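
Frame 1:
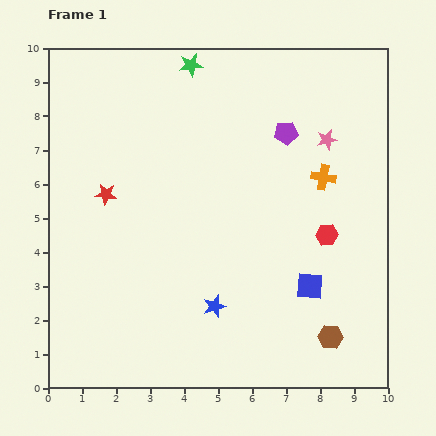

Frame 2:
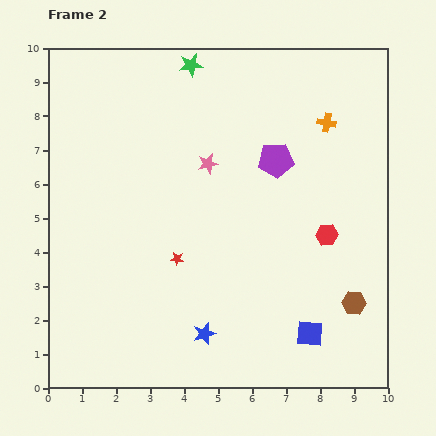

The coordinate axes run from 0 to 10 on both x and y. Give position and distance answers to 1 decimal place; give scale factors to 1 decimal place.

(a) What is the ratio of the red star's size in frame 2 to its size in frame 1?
0.6×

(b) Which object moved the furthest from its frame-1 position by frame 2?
the pink star

(moved 3.6; next 2.8)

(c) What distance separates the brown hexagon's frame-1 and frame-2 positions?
1.2

The brown hexagon moved from (8.3, 1.5) to (9.0, 2.5), a distance of √(0.7² + 1.0²) ≈ 1.2.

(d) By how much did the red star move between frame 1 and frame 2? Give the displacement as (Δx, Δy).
(2.1, -1.9)

The red star was at (1.7, 5.7) in frame 1 and (3.8, 3.8) in frame 2.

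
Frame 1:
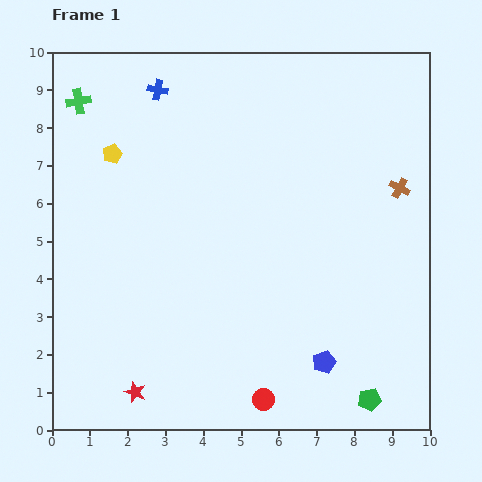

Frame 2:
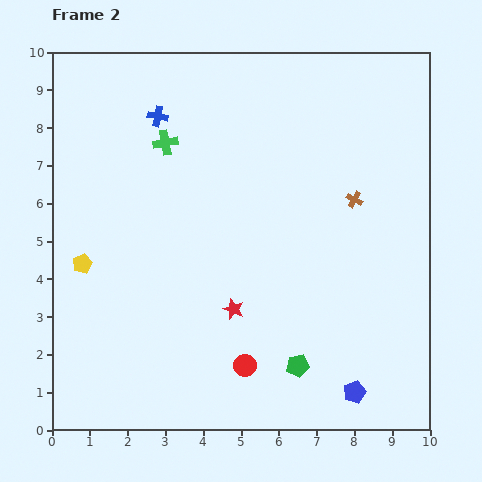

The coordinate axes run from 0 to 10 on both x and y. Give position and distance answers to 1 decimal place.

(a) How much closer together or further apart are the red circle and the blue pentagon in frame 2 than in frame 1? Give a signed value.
+1.1

Distance in frame 1: 1.9. Distance in frame 2: 3.0.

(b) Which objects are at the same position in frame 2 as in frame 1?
none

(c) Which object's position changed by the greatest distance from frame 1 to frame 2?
the red star

(moved 3.4; next 3.0)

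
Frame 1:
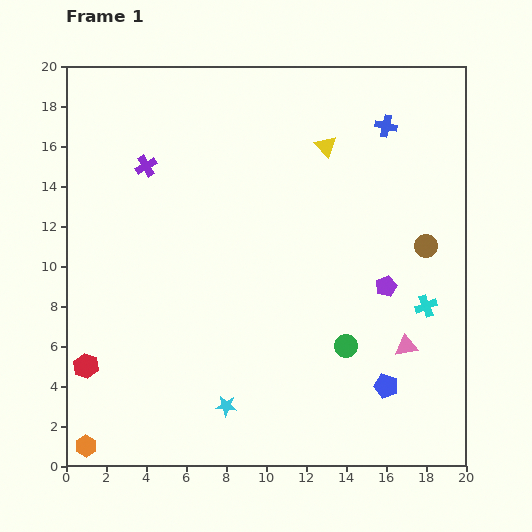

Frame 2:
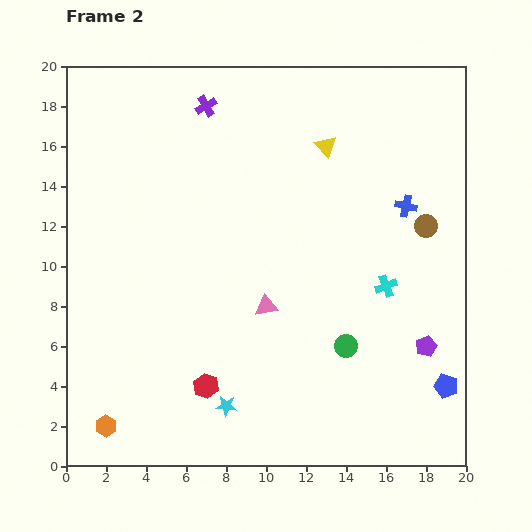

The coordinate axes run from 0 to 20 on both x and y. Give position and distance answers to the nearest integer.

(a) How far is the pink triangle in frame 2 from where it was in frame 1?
7

The pink triangle moved from (17, 6) to (10, 8), a distance of √(7² + 2²) ≈ 7.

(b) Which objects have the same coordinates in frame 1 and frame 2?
the green circle, the yellow triangle, the cyan star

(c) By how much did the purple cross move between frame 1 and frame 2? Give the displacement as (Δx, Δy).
(3, 3)

The purple cross was at (4, 15) in frame 1 and (7, 18) in frame 2.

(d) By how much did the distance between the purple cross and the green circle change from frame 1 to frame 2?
+1

Distance in frame 1: 13. Distance in frame 2: 14.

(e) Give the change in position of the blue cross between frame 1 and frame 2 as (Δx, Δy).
(1, -4)

The blue cross was at (16, 17) in frame 1 and (17, 13) in frame 2.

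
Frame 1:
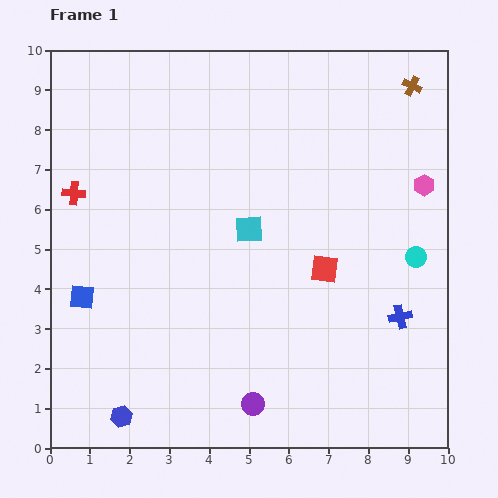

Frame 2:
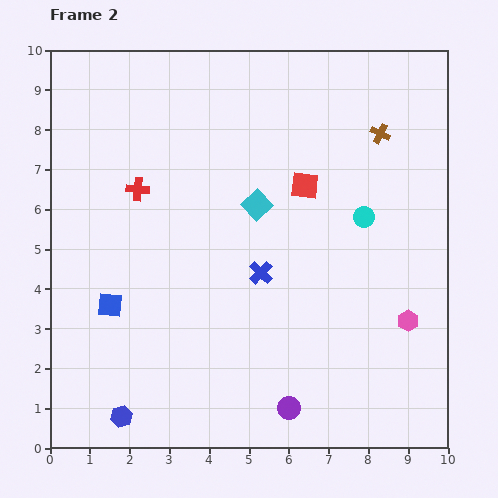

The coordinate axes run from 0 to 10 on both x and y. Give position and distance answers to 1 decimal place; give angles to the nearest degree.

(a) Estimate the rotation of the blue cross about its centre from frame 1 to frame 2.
32° counter-clockwise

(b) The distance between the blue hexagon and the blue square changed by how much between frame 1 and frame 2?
-0.4

Distance in frame 1: 3.2. Distance in frame 2: 2.8.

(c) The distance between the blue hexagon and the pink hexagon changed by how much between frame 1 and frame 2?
-2.0

Distance in frame 1: 9.6. Distance in frame 2: 7.6.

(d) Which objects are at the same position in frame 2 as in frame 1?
the blue hexagon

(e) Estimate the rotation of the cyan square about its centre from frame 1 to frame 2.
40° counter-clockwise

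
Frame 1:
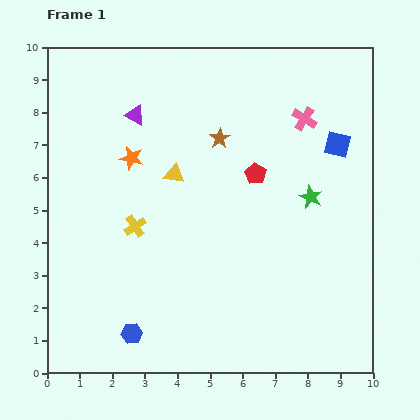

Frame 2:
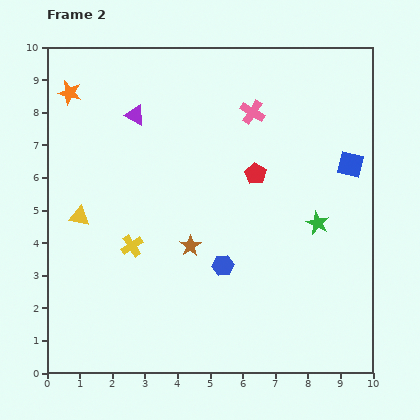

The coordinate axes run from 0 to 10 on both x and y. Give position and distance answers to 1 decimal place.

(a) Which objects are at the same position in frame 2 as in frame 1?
the purple triangle, the red pentagon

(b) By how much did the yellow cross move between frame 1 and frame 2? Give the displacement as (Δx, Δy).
(-0.1, -0.6)

The yellow cross was at (2.7, 4.5) in frame 1 and (2.6, 3.9) in frame 2.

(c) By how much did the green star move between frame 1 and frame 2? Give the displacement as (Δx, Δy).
(0.2, -0.8)

The green star was at (8.1, 5.4) in frame 1 and (8.3, 4.6) in frame 2.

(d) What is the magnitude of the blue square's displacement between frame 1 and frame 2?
0.7

The blue square moved from (8.9, 7.0) to (9.3, 6.4), a distance of √(0.4² + 0.6²) ≈ 0.7.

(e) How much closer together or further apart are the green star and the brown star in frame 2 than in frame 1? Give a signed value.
+0.7

Distance in frame 1: 3.3. Distance in frame 2: 4.0.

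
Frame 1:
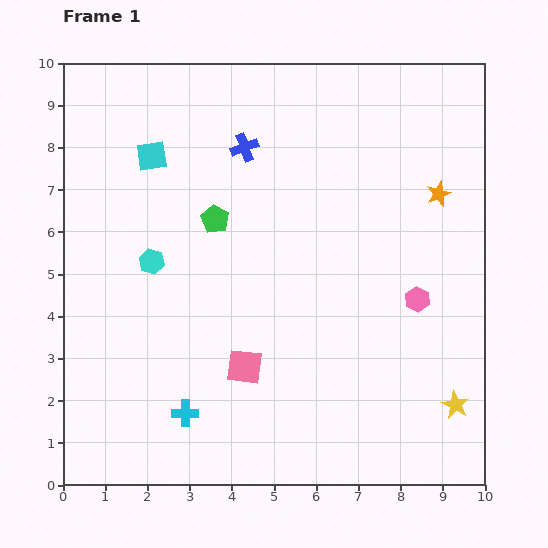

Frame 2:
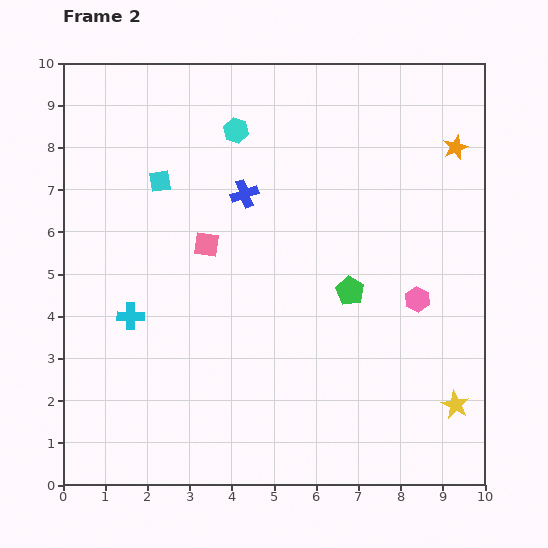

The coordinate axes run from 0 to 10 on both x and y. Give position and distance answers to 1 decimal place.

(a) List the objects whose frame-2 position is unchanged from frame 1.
the pink hexagon, the yellow star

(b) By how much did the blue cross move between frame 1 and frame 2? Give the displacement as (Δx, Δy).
(0.0, -1.1)

The blue cross was at (4.3, 8.0) in frame 1 and (4.3, 6.9) in frame 2.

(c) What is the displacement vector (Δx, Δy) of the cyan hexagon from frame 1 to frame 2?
(2.0, 3.1)

The cyan hexagon was at (2.1, 5.3) in frame 1 and (4.1, 8.4) in frame 2.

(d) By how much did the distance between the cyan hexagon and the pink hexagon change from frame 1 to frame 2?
-0.5

Distance in frame 1: 6.4. Distance in frame 2: 5.9.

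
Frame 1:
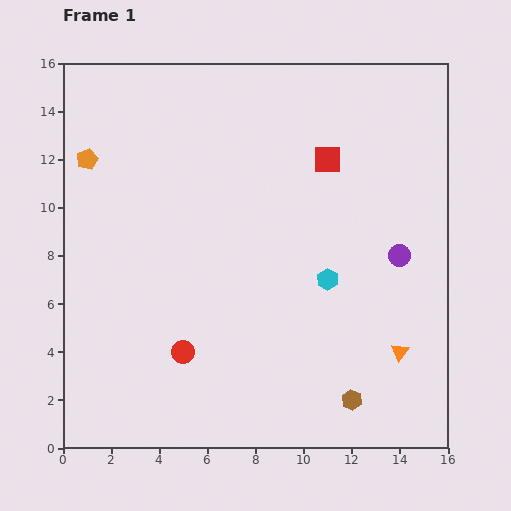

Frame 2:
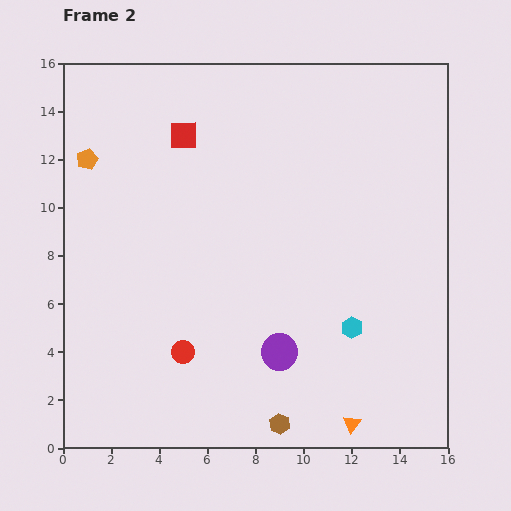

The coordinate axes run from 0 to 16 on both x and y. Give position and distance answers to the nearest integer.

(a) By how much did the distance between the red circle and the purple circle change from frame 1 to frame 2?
-6

Distance in frame 1: 10. Distance in frame 2: 4.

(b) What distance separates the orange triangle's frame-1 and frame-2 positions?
4

The orange triangle moved from (14, 4) to (12, 1), a distance of √(2² + 3²) ≈ 4.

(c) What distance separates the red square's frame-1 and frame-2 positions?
6

The red square moved from (11, 12) to (5, 13), a distance of √(6² + 1²) ≈ 6.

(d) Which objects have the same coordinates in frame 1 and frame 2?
the orange pentagon, the red circle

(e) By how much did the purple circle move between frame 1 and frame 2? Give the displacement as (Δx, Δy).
(-5, -4)

The purple circle was at (14, 8) in frame 1 and (9, 4) in frame 2.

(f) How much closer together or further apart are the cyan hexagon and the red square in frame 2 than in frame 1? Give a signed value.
+6

Distance in frame 1: 5. Distance in frame 2: 11.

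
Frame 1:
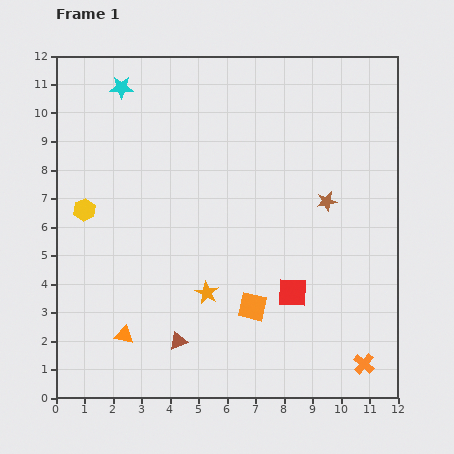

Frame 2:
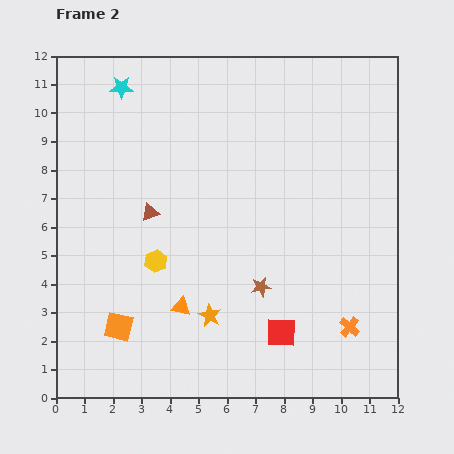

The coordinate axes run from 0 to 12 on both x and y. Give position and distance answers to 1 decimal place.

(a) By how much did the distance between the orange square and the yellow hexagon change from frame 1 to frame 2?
-4.2

Distance in frame 1: 6.8. Distance in frame 2: 2.6.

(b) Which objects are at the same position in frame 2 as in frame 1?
the cyan star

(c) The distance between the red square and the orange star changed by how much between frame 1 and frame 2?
-0.4

Distance in frame 1: 3.0. Distance in frame 2: 2.6.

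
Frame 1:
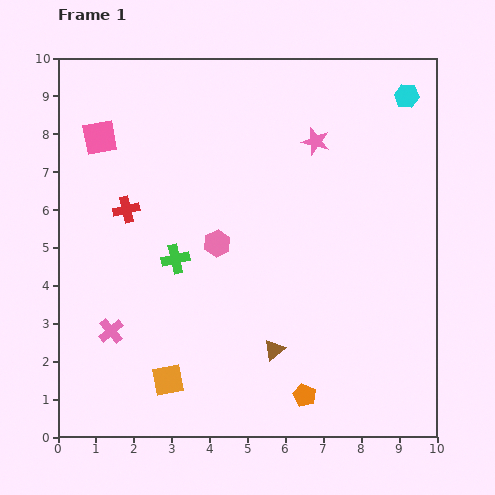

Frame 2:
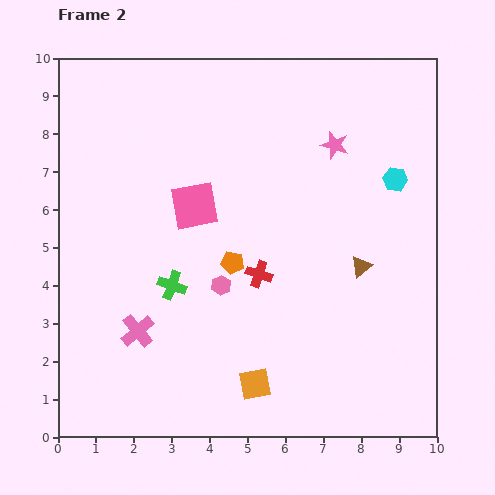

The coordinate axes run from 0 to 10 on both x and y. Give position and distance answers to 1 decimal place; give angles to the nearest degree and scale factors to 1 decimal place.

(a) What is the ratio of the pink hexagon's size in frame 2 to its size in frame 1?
0.7×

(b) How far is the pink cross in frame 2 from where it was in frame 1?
0.7

The pink cross moved from (1.4, 2.8) to (2.1, 2.8), a distance of √(0.7² + 0.0²) ≈ 0.7.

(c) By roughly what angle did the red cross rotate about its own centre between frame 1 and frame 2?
31° clockwise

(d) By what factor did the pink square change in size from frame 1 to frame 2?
1.4×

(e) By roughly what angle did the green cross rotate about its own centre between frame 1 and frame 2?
32° clockwise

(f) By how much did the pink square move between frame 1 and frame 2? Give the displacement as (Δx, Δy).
(2.5, -1.8)

The pink square was at (1.1, 7.9) in frame 1 and (3.6, 6.1) in frame 2.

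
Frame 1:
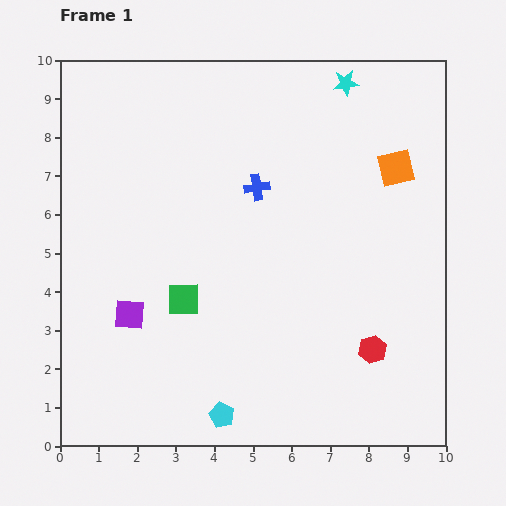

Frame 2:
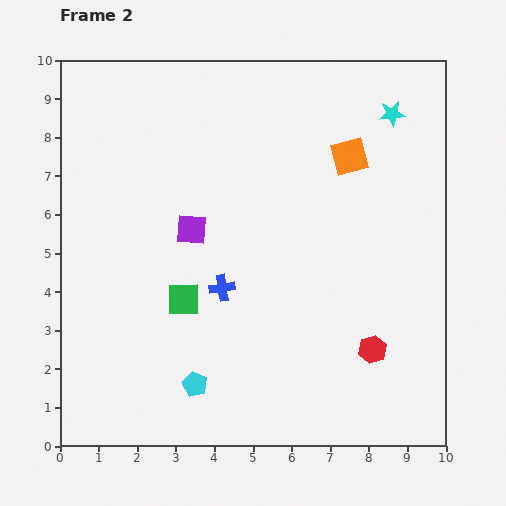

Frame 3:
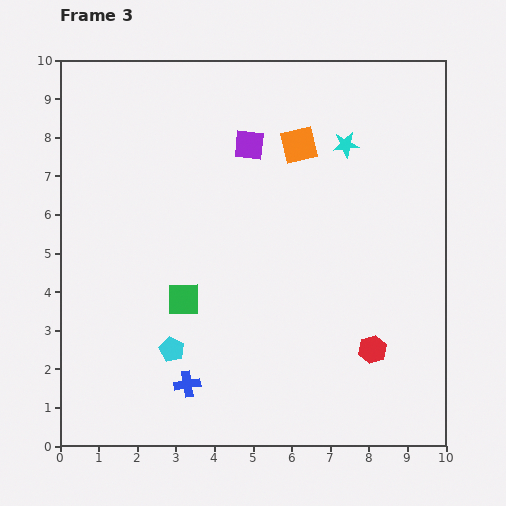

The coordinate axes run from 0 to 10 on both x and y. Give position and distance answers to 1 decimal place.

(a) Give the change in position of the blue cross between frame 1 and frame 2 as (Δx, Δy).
(-0.9, -2.6)

The blue cross was at (5.1, 6.7) in frame 1 and (4.2, 4.1) in frame 2.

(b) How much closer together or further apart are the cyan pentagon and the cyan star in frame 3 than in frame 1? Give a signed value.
-2.2

Distance in frame 1: 9.2. Distance in frame 3: 7.0.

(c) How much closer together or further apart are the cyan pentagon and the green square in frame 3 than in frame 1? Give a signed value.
-1.9

Distance in frame 1: 3.2. Distance in frame 3: 1.3.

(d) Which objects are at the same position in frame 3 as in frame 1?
the red hexagon, the green square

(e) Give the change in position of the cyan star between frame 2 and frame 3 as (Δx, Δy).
(-1.2, -0.8)

The cyan star was at (8.6, 8.6) in frame 2 and (7.4, 7.8) in frame 3.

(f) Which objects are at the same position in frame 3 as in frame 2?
the red hexagon, the green square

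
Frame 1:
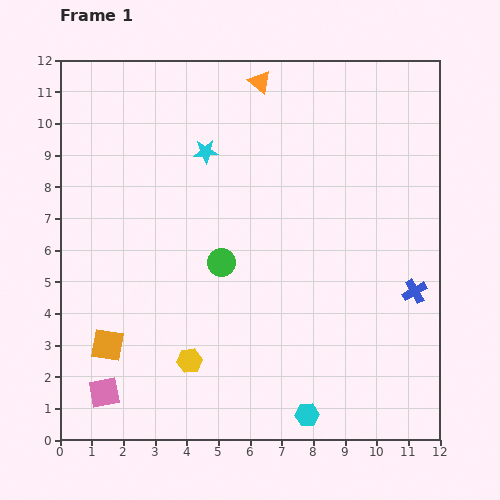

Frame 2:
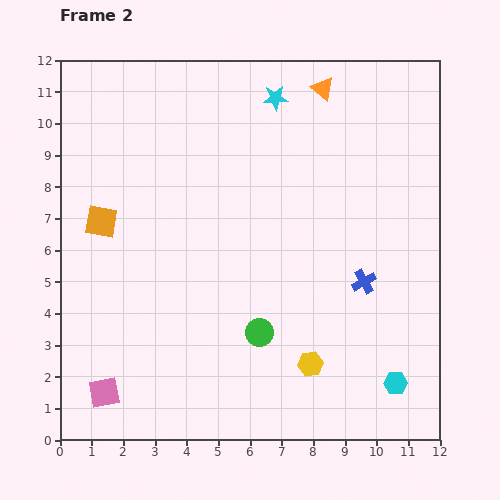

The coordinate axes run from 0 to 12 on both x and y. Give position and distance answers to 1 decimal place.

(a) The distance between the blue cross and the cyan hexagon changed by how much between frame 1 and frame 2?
-1.8

Distance in frame 1: 5.2. Distance in frame 2: 3.4.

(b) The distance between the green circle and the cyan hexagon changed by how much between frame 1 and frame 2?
-0.9

Distance in frame 1: 5.5. Distance in frame 2: 4.6.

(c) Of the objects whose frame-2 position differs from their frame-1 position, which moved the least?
the blue cross

(moved 1.6)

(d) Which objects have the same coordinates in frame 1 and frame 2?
the pink square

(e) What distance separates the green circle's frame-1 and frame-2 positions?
2.5

The green circle moved from (5.1, 5.6) to (6.3, 3.4), a distance of √(1.2² + 2.2²) ≈ 2.5.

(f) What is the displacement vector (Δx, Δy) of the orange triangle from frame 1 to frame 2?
(2.0, -0.2)

The orange triangle was at (6.3, 11.3) in frame 1 and (8.3, 11.1) in frame 2.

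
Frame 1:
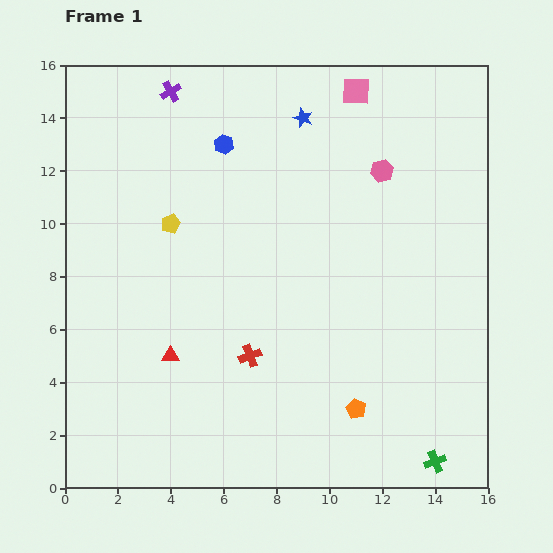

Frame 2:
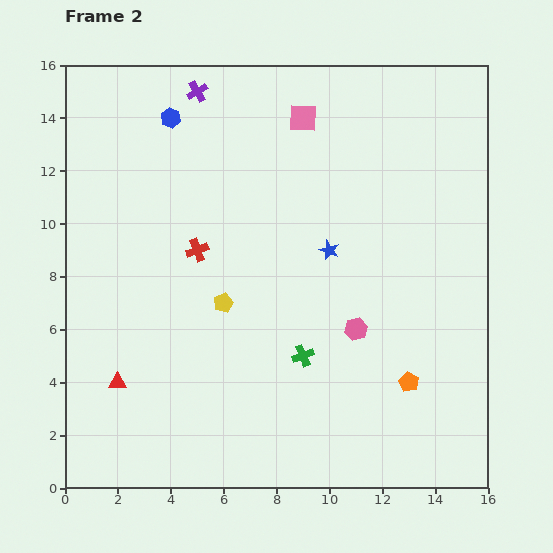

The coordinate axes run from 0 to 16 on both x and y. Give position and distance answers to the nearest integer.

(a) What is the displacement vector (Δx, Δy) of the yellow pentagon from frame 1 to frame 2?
(2, -3)

The yellow pentagon was at (4, 10) in frame 1 and (6, 7) in frame 2.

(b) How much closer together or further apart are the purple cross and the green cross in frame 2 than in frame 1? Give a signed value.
-6

Distance in frame 1: 17. Distance in frame 2: 11.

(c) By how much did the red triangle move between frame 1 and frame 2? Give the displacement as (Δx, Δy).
(-2, -1)

The red triangle was at (4, 5) in frame 1 and (2, 4) in frame 2.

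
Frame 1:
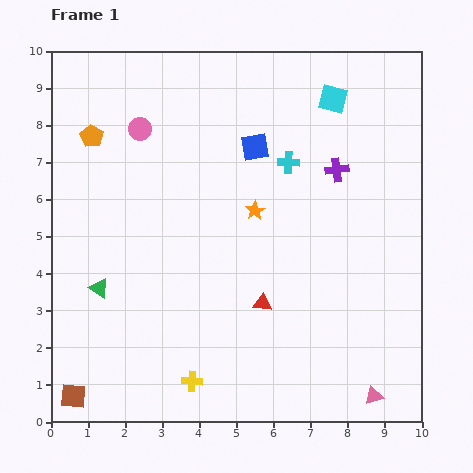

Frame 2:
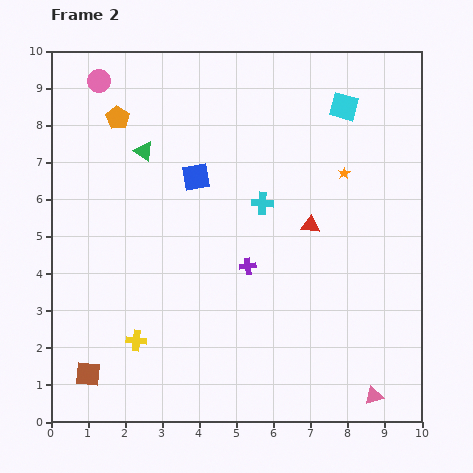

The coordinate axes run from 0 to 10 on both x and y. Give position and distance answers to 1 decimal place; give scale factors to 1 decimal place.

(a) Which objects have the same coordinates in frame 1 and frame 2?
the pink triangle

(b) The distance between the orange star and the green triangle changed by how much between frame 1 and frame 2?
+0.7

Distance in frame 1: 4.7. Distance in frame 2: 5.4.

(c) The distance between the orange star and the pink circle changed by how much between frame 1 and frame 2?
+3.3

Distance in frame 1: 3.8. Distance in frame 2: 7.1.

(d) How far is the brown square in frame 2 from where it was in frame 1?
0.7

The brown square moved from (0.6, 0.7) to (1.0, 1.3), a distance of √(0.4² + 0.6²) ≈ 0.7.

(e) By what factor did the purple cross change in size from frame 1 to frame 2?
0.7×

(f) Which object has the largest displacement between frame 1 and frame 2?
the green triangle

(moved 3.9; next 3.5)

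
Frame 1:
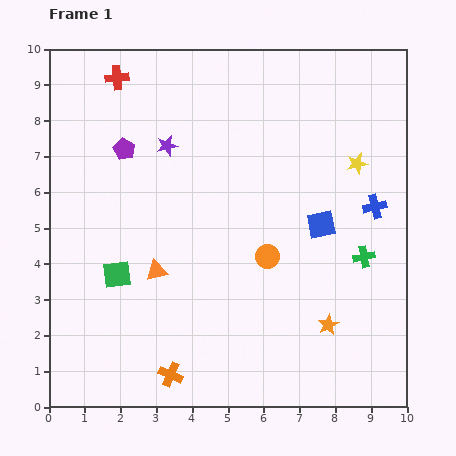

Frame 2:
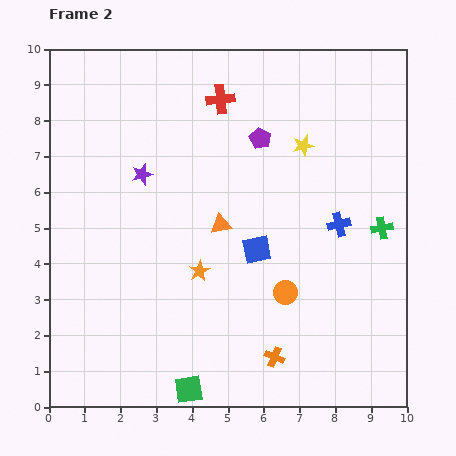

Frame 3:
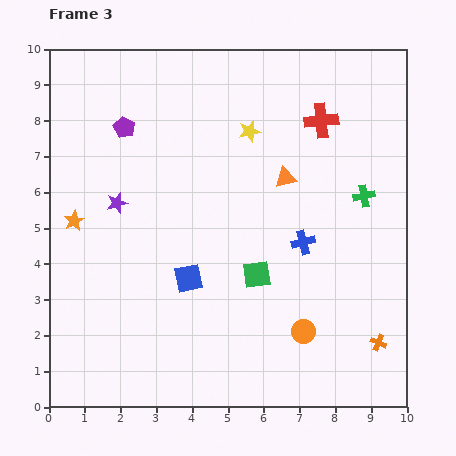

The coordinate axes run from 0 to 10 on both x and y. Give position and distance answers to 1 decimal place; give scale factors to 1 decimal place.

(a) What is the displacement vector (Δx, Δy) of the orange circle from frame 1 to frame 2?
(0.5, -1.0)

The orange circle was at (6.1, 4.2) in frame 1 and (6.6, 3.2) in frame 2.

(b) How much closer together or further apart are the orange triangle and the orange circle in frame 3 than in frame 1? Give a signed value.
+1.2

Distance in frame 1: 3.1. Distance in frame 3: 4.3.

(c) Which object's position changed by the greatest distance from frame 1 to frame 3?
the orange star

(moved 7.7; next 5.9)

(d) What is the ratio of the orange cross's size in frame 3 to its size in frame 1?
0.7×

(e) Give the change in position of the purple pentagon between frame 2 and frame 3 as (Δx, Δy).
(-3.8, 0.3)

The purple pentagon was at (5.9, 7.5) in frame 2 and (2.1, 7.8) in frame 3.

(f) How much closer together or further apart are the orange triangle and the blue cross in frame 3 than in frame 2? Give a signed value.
-1.4

Distance in frame 2: 3.3. Distance in frame 3: 1.9.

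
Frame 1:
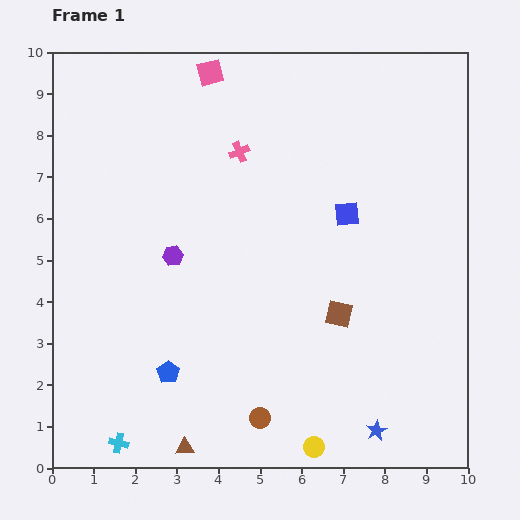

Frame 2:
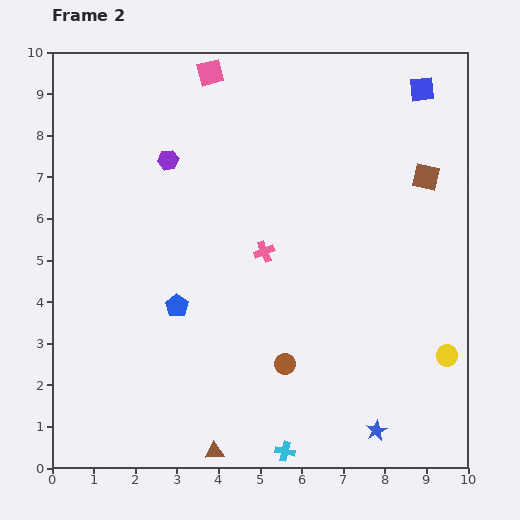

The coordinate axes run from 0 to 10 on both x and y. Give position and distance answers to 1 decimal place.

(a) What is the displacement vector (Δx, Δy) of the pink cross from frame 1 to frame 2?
(0.6, -2.4)

The pink cross was at (4.5, 7.6) in frame 1 and (5.1, 5.2) in frame 2.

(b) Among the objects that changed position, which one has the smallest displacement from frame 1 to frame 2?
the brown triangle

(moved 0.7)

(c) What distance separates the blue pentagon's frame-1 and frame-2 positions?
1.6

The blue pentagon moved from (2.8, 2.3) to (3.0, 3.9), a distance of √(0.2² + 1.6²) ≈ 1.6.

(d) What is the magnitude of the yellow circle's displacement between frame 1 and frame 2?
3.9

The yellow circle moved from (6.3, 0.5) to (9.5, 2.7), a distance of √(3.2² + 2.2²) ≈ 3.9.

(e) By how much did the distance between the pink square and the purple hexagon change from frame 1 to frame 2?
-2.2

Distance in frame 1: 4.5. Distance in frame 2: 2.3.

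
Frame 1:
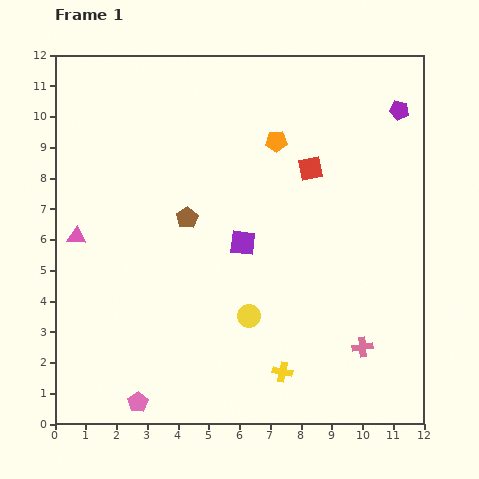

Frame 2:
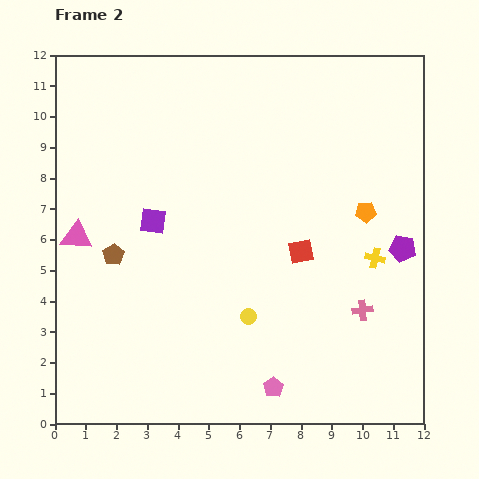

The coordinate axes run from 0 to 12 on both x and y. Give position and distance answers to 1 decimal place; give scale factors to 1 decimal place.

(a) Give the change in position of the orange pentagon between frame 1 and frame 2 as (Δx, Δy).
(2.9, -2.3)

The orange pentagon was at (7.2, 9.2) in frame 1 and (10.1, 6.9) in frame 2.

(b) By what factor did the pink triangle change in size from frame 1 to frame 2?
1.6×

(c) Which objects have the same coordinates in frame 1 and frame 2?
the pink triangle, the yellow circle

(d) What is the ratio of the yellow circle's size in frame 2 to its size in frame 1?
0.7×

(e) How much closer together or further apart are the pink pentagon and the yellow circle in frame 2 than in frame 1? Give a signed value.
-2.2

Distance in frame 1: 4.6. Distance in frame 2: 2.4.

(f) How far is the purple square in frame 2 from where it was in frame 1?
3.0

The purple square moved from (6.1, 5.9) to (3.2, 6.6), a distance of √(2.9² + 0.7²) ≈ 3.0.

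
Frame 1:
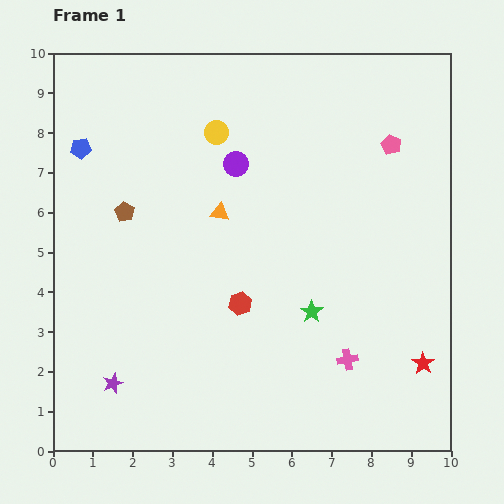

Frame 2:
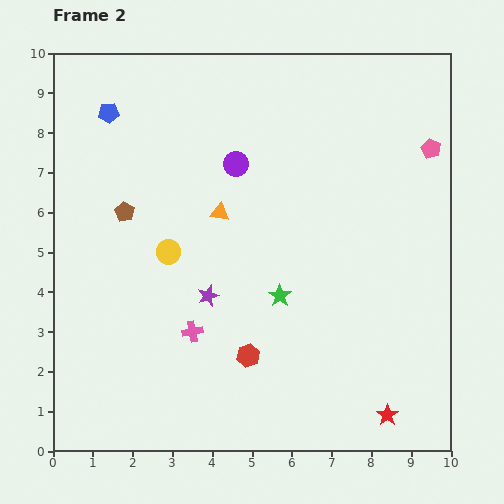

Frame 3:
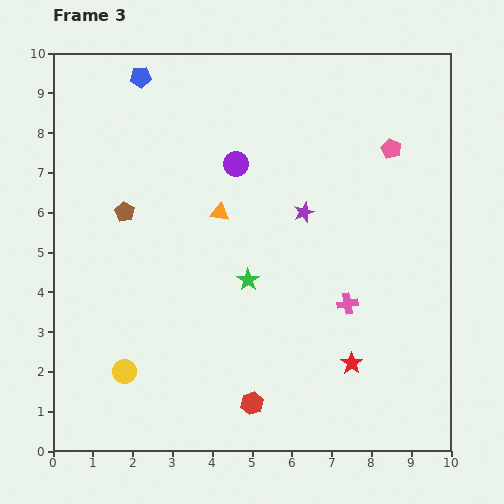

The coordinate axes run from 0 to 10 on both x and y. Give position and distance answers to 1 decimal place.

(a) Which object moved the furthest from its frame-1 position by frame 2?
the pink cross

(moved 4.0; next 3.3)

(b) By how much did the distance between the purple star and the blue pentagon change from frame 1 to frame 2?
-0.8

Distance in frame 1: 6.0. Distance in frame 2: 5.2.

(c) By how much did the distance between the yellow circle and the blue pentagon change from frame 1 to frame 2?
+0.4

Distance in frame 1: 3.4. Distance in frame 2: 3.8.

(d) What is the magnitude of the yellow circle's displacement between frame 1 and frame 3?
6.4

The yellow circle moved from (4.1, 8.0) to (1.8, 2.0), a distance of √(2.3² + 6.0²) ≈ 6.4.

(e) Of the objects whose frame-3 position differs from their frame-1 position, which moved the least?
the pink pentagon

(moved 0.1)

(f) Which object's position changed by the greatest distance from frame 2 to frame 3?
the pink cross

(moved 4.0; next 3.2)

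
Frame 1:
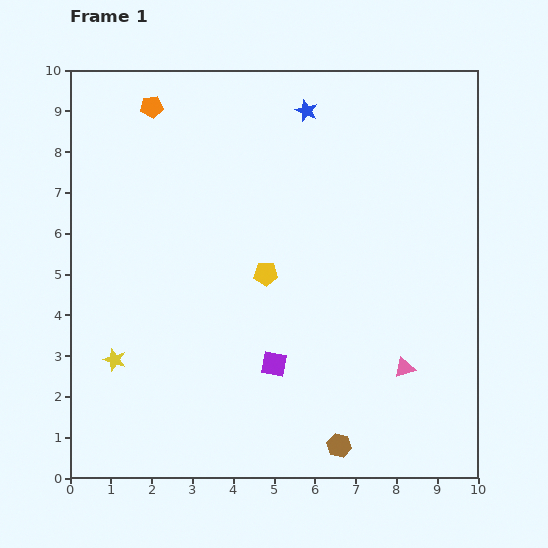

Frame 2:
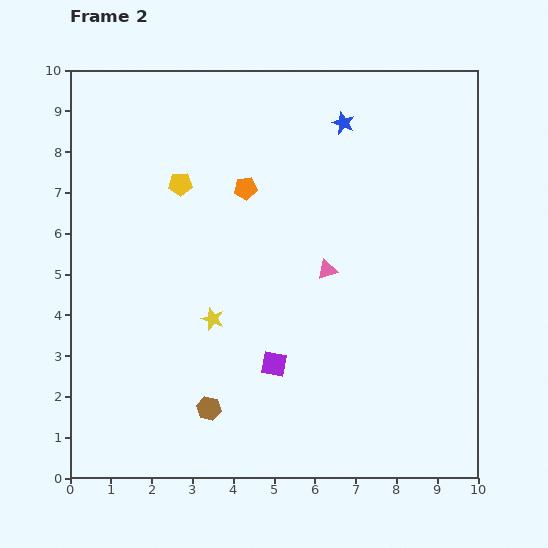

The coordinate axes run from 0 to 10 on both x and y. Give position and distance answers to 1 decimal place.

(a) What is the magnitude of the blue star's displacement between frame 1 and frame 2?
0.9

The blue star moved from (5.8, 9.0) to (6.7, 8.7), a distance of √(0.9² + 0.3²) ≈ 0.9.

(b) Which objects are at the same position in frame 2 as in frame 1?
the purple square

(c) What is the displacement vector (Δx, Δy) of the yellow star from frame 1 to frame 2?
(2.4, 1.0)

The yellow star was at (1.1, 2.9) in frame 1 and (3.5, 3.9) in frame 2.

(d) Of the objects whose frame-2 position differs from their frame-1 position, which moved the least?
the blue star

(moved 0.9)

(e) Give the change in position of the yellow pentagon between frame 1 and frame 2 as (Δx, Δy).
(-2.1, 2.2)

The yellow pentagon was at (4.8, 5.0) in frame 1 and (2.7, 7.2) in frame 2.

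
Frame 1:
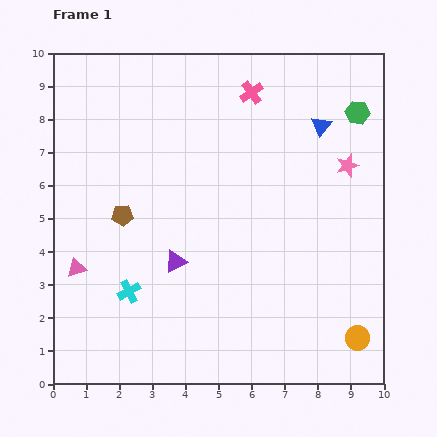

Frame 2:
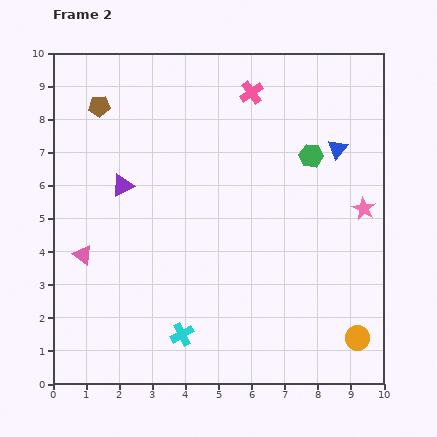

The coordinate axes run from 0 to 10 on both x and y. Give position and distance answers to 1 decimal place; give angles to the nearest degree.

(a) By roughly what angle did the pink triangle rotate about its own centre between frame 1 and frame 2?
53° clockwise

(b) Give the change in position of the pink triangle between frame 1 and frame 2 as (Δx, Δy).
(0.2, 0.4)

The pink triangle was at (0.7, 3.5) in frame 1 and (0.9, 3.9) in frame 2.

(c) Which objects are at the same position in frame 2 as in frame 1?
the orange circle, the pink cross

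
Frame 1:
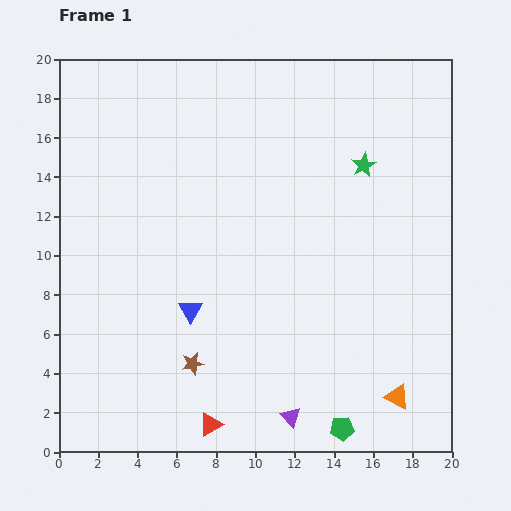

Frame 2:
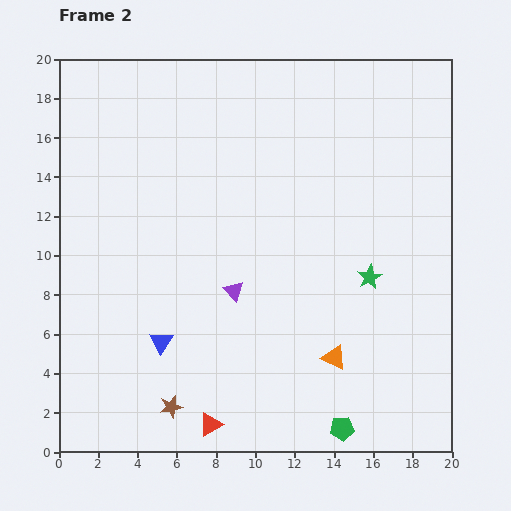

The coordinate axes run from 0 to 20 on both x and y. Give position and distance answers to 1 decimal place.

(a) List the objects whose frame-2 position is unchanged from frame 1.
the green pentagon, the red triangle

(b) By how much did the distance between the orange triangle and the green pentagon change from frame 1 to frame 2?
+0.4

Distance in frame 1: 3.2. Distance in frame 2: 3.6.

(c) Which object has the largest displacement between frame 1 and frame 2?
the purple triangle

(moved 7.0; next 5.7)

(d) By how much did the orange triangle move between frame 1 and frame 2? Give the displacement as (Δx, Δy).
(-3.2, 2.0)

The orange triangle was at (17.2, 2.8) in frame 1 and (14.0, 4.8) in frame 2.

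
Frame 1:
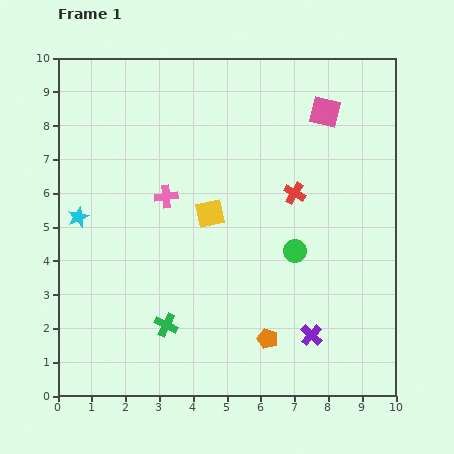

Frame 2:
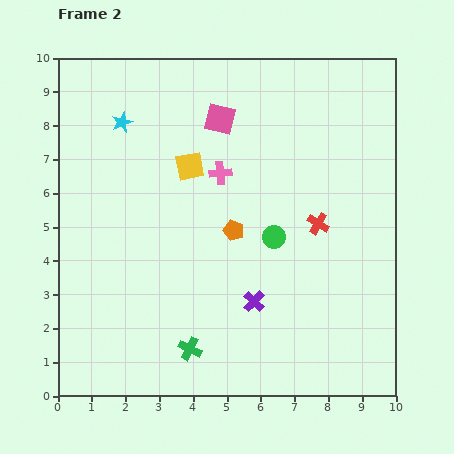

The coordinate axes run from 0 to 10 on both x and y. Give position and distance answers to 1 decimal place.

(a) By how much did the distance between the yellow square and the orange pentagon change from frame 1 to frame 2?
-1.8

Distance in frame 1: 4.1. Distance in frame 2: 2.3.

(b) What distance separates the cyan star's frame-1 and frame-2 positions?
3.1

The cyan star moved from (0.6, 5.3) to (1.9, 8.1), a distance of √(1.3² + 2.8²) ≈ 3.1.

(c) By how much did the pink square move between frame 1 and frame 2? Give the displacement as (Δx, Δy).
(-3.1, -0.2)

The pink square was at (7.9, 8.4) in frame 1 and (4.8, 8.2) in frame 2.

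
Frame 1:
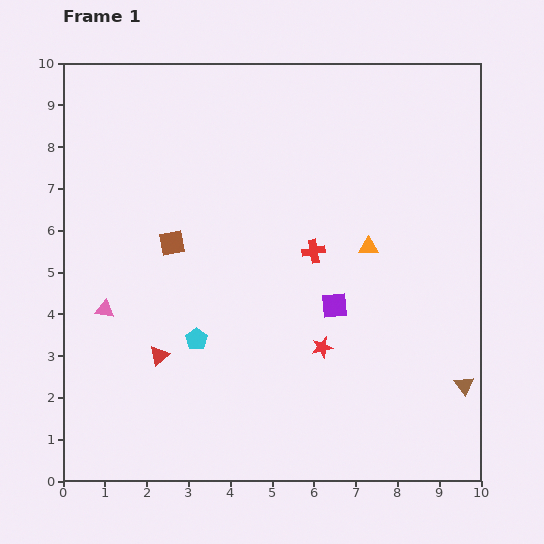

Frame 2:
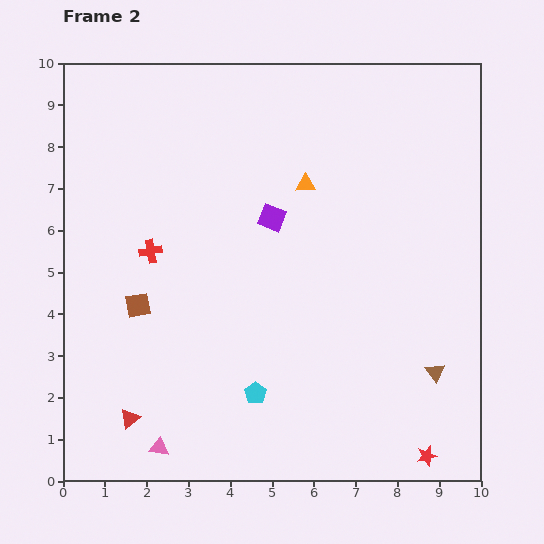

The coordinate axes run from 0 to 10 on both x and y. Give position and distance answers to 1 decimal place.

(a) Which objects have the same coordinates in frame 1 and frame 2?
none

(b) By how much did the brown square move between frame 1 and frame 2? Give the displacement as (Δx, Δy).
(-0.8, -1.5)

The brown square was at (2.6, 5.7) in frame 1 and (1.8, 4.2) in frame 2.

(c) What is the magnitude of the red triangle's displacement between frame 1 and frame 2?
1.7

The red triangle moved from (2.3, 3.0) to (1.6, 1.5), a distance of √(0.7² + 1.5²) ≈ 1.7.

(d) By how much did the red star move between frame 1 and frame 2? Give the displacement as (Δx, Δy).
(2.5, -2.6)

The red star was at (6.2, 3.2) in frame 1 and (8.7, 0.6) in frame 2.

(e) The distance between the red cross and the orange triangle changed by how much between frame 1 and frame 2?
+2.7

Distance in frame 1: 1.3. Distance in frame 2: 4.0.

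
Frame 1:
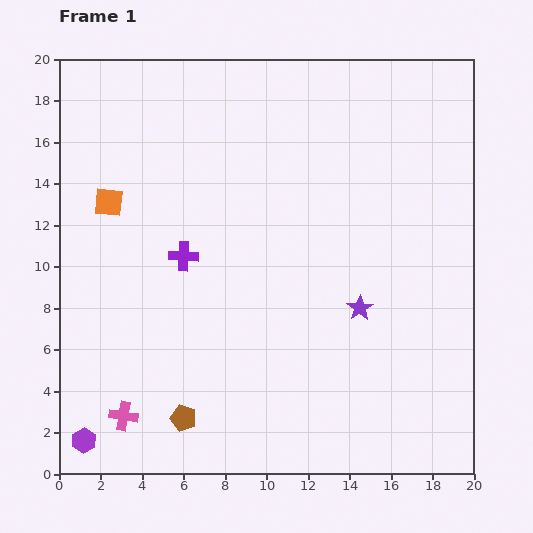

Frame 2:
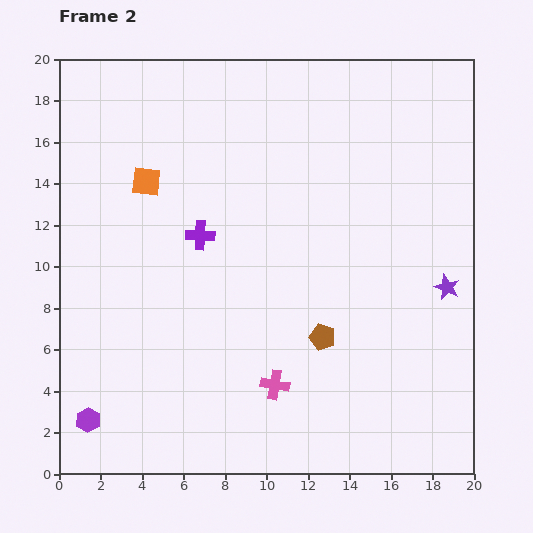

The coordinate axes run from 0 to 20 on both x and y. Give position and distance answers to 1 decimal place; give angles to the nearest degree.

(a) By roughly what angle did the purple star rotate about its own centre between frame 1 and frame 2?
15° counter-clockwise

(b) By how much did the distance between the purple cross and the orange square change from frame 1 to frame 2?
-0.7

Distance in frame 1: 4.4. Distance in frame 2: 3.7.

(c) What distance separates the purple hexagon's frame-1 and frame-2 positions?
1.0

The purple hexagon moved from (1.2, 1.6) to (1.4, 2.6), a distance of √(0.2² + 1.0²) ≈ 1.0.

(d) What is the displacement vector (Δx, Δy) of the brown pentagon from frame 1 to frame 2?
(6.7, 3.9)

The brown pentagon was at (6.0, 2.7) in frame 1 and (12.7, 6.6) in frame 2.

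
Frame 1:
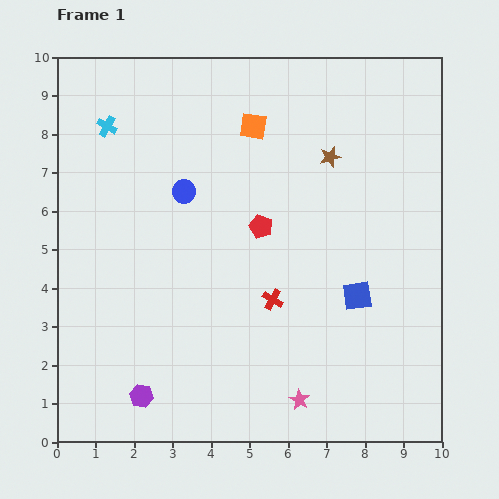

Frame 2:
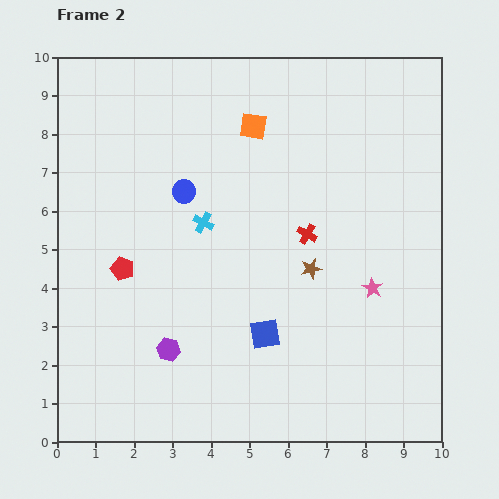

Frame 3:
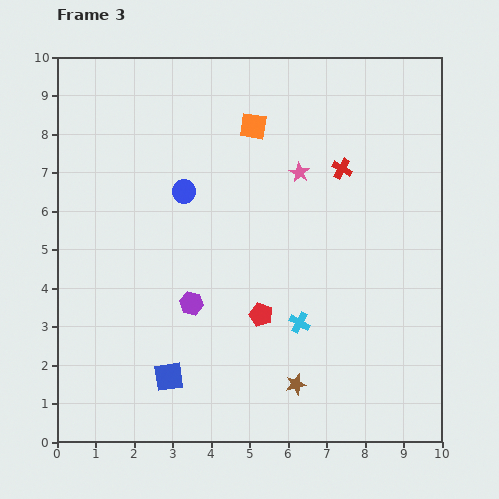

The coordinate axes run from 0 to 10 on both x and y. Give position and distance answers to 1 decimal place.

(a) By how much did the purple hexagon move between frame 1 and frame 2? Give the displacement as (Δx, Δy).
(0.7, 1.2)

The purple hexagon was at (2.2, 1.2) in frame 1 and (2.9, 2.4) in frame 2.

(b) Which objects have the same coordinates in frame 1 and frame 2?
the blue circle, the orange square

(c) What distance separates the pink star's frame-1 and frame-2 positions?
3.5

The pink star moved from (6.3, 1.1) to (8.2, 4.0), a distance of √(1.9² + 2.9²) ≈ 3.5.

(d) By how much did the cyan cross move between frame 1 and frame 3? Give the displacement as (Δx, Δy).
(5.0, -5.1)

The cyan cross was at (1.3, 8.2) in frame 1 and (6.3, 3.1) in frame 3.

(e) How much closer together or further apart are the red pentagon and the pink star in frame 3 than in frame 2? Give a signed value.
-2.7

Distance in frame 2: 6.5. Distance in frame 3: 3.8.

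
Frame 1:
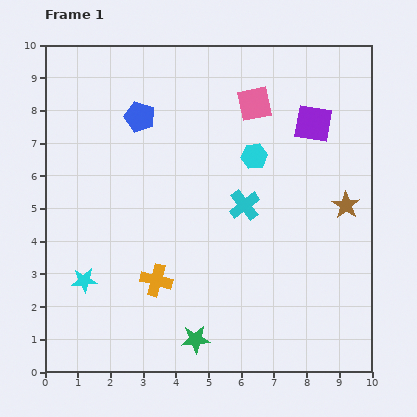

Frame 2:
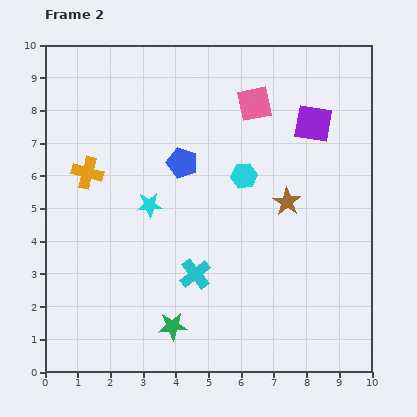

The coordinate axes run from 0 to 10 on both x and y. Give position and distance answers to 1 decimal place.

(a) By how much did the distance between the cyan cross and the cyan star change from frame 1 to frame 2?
-2.9

Distance in frame 1: 5.4. Distance in frame 2: 2.5.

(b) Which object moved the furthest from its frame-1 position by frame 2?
the orange cross

(moved 3.9; next 3.0)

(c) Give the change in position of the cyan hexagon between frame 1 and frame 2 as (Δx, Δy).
(-0.3, -0.6)

The cyan hexagon was at (6.4, 6.6) in frame 1 and (6.1, 6.0) in frame 2.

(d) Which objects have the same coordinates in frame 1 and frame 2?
the purple square, the pink square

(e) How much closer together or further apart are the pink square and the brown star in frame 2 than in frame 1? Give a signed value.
-1.0

Distance in frame 1: 4.2. Distance in frame 2: 3.2.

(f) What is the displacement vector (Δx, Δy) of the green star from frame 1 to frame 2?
(-0.7, 0.4)

The green star was at (4.6, 1.0) in frame 1 and (3.9, 1.4) in frame 2.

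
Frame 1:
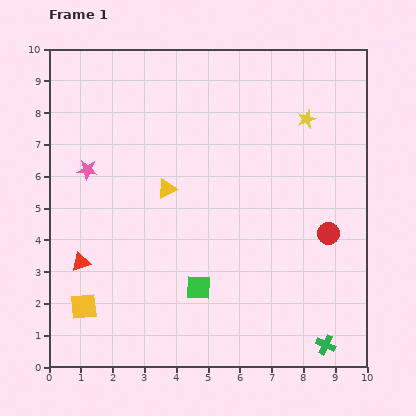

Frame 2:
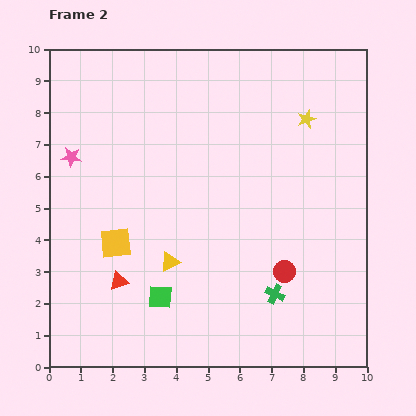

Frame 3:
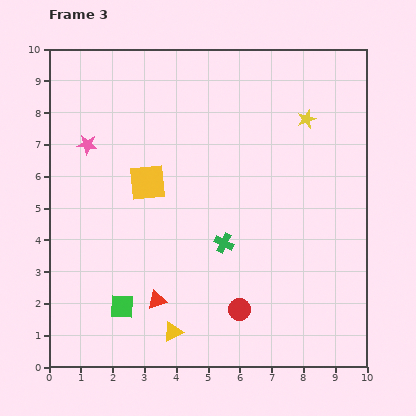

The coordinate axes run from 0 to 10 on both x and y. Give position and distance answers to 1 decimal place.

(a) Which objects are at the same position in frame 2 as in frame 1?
the yellow star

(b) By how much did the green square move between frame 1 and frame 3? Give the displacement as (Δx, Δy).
(-2.4, -0.6)

The green square was at (4.7, 2.5) in frame 1 and (2.3, 1.9) in frame 3.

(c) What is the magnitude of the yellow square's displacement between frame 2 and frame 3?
2.1

The yellow square moved from (2.1, 3.9) to (3.1, 5.8), a distance of √(1.0² + 1.9²) ≈ 2.1.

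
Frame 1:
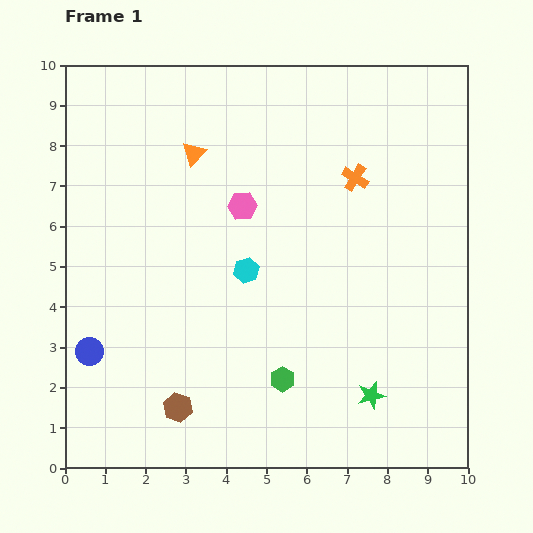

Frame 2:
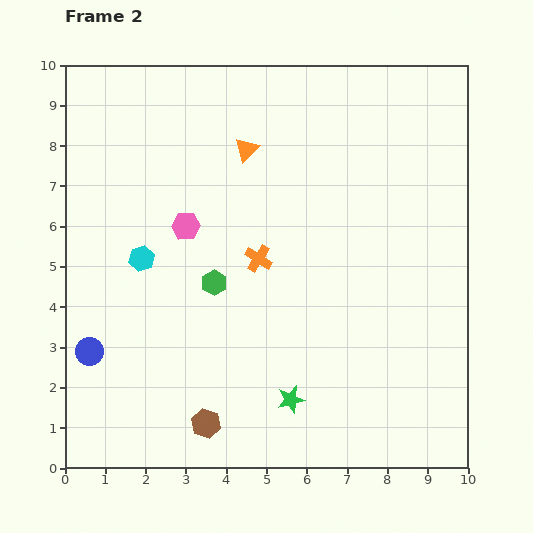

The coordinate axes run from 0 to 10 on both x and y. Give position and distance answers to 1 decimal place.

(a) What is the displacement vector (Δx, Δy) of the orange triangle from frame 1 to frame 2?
(1.3, 0.1)

The orange triangle was at (3.2, 7.8) in frame 1 and (4.5, 7.9) in frame 2.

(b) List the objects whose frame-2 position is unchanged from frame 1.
the blue circle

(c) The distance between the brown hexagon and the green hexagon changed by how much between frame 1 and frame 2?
+0.8

Distance in frame 1: 2.7. Distance in frame 2: 3.5.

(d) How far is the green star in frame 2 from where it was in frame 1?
2.0

The green star moved from (7.6, 1.8) to (5.6, 1.7), a distance of √(2.0² + 0.1²) ≈ 2.0.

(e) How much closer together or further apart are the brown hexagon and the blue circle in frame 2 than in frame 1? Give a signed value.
+0.8

Distance in frame 1: 2.6. Distance in frame 2: 3.4.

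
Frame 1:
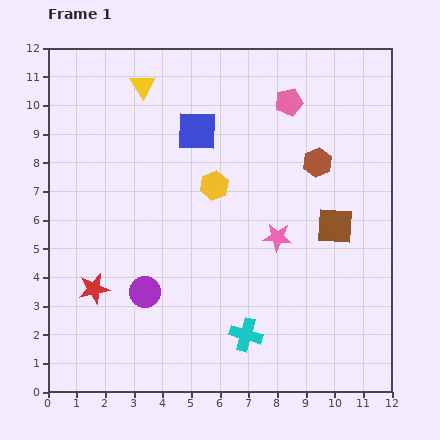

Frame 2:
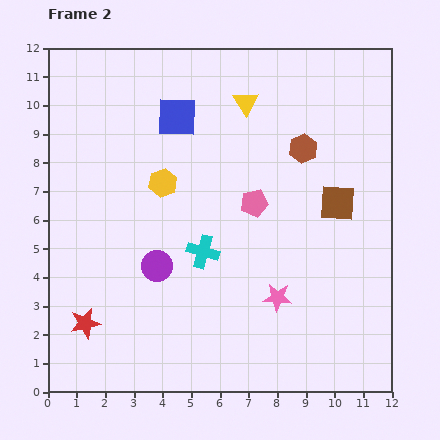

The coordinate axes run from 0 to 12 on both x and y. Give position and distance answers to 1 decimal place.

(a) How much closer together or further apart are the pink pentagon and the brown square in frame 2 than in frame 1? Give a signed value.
-1.7

Distance in frame 1: 4.6. Distance in frame 2: 2.9.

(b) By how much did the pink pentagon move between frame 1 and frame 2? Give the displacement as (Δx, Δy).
(-1.2, -3.5)

The pink pentagon was at (8.4, 10.1) in frame 1 and (7.2, 6.6) in frame 2.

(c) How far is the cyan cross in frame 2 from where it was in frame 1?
3.3

The cyan cross moved from (6.9, 2.0) to (5.4, 4.9), a distance of √(1.5² + 2.9²) ≈ 3.3.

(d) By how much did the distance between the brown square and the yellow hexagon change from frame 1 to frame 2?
+1.7

Distance in frame 1: 4.4. Distance in frame 2: 6.1.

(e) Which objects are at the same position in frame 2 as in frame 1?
none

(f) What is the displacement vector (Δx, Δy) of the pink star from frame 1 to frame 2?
(0.0, -2.1)

The pink star was at (8.0, 5.4) in frame 1 and (8.0, 3.3) in frame 2.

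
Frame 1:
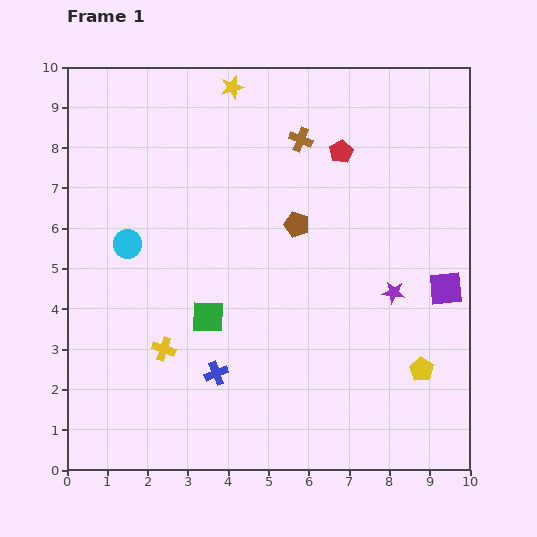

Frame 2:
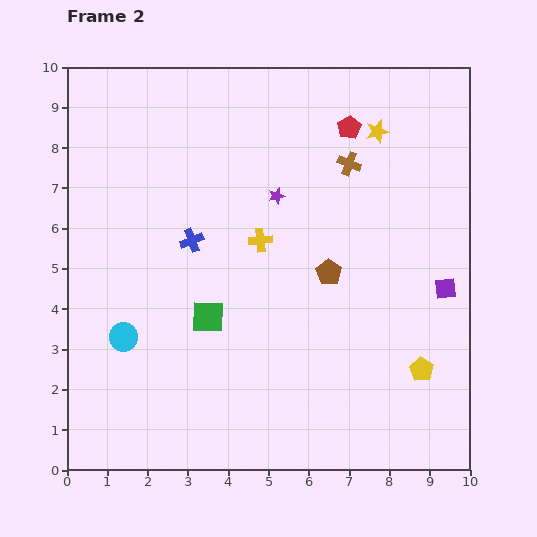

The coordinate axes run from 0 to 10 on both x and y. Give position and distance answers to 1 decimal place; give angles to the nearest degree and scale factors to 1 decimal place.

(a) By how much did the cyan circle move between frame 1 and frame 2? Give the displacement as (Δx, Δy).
(-0.1, -2.3)

The cyan circle was at (1.5, 5.6) in frame 1 and (1.4, 3.3) in frame 2.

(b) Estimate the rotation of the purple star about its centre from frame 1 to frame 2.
23° counter-clockwise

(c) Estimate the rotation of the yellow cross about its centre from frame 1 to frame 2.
23° counter-clockwise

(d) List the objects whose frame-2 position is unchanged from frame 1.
the yellow pentagon, the green square, the purple square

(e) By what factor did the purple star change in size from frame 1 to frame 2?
0.7×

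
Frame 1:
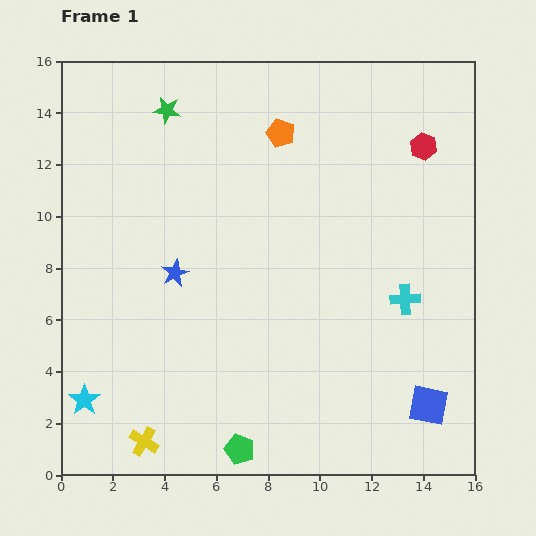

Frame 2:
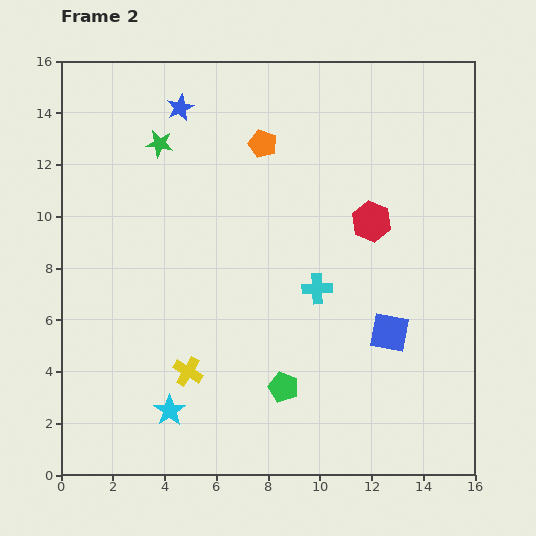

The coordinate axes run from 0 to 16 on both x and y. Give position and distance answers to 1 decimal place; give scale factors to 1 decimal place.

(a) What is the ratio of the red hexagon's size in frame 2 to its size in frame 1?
1.5×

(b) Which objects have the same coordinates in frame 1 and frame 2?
none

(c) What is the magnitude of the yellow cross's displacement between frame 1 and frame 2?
3.2

The yellow cross moved from (3.2, 1.3) to (4.9, 4.0), a distance of √(1.7² + 2.7²) ≈ 3.2.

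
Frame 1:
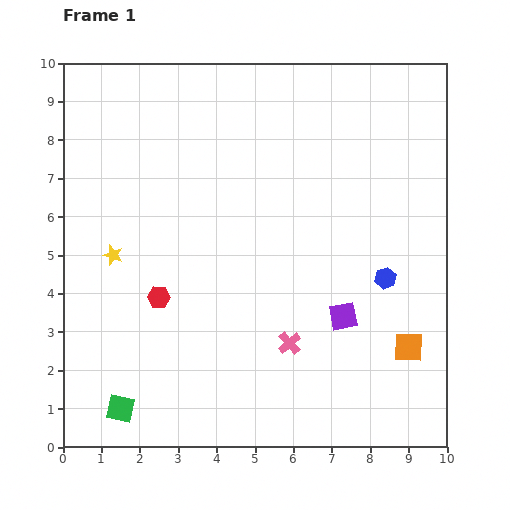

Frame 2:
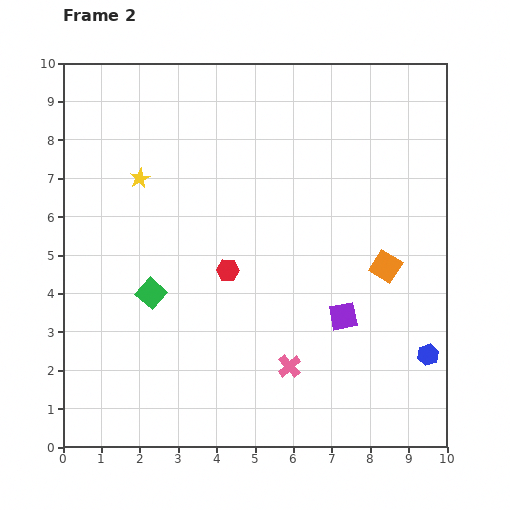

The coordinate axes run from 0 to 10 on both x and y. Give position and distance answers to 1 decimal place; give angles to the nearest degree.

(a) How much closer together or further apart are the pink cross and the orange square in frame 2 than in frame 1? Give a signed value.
+0.5

Distance in frame 1: 3.1. Distance in frame 2: 3.6.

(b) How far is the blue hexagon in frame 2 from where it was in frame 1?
2.3

The blue hexagon moved from (8.4, 4.4) to (9.5, 2.4), a distance of √(1.1² + 2.0²) ≈ 2.3.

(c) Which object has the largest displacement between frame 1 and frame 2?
the green square

(moved 3.1; next 2.3)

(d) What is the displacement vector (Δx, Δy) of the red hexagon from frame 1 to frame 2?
(1.8, 0.7)

The red hexagon was at (2.5, 3.9) in frame 1 and (4.3, 4.6) in frame 2.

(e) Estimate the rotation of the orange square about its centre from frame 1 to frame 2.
30° clockwise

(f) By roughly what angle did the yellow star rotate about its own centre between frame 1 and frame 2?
27° clockwise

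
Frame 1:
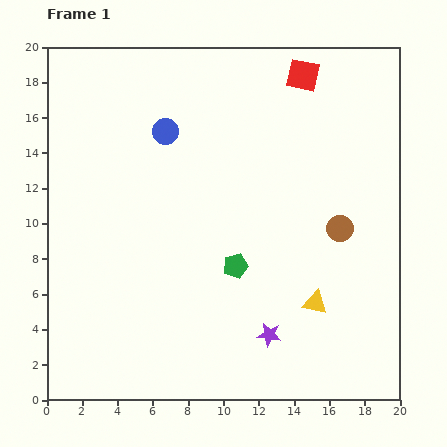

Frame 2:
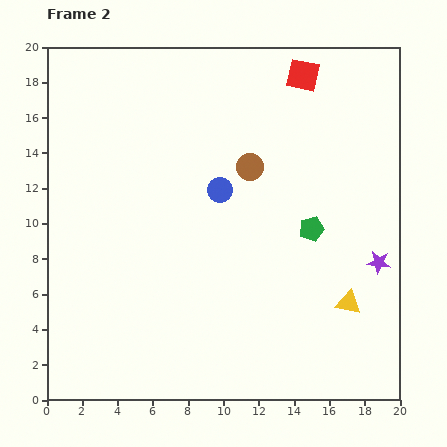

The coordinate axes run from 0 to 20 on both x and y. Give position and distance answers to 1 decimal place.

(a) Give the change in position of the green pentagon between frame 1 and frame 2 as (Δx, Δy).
(4.3, 2.1)

The green pentagon was at (10.7, 7.6) in frame 1 and (15.0, 9.7) in frame 2.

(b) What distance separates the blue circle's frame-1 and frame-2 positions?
4.5

The blue circle moved from (6.7, 15.2) to (9.8, 11.9), a distance of √(3.1² + 3.3²) ≈ 4.5.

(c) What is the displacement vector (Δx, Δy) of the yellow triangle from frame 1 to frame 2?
(1.9, 0.0)

The yellow triangle was at (15.2, 5.5) in frame 1 and (17.1, 5.5) in frame 2.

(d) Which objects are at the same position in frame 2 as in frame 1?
the red square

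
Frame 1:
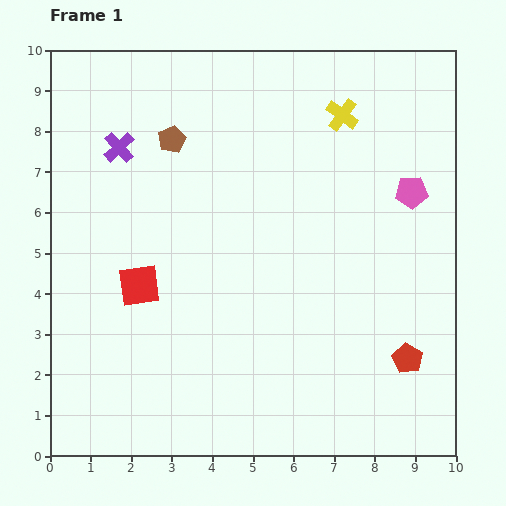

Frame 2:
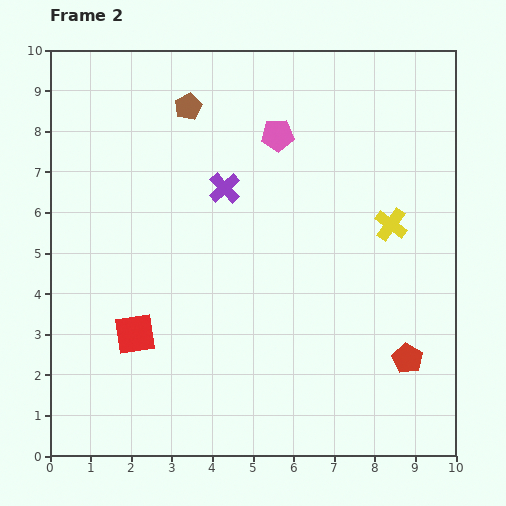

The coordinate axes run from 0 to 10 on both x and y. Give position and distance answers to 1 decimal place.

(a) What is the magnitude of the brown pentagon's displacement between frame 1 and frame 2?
0.9

The brown pentagon moved from (3.0, 7.8) to (3.4, 8.6), a distance of √(0.4² + 0.8²) ≈ 0.9.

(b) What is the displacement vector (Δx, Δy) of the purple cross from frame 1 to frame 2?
(2.6, -1.0)

The purple cross was at (1.7, 7.6) in frame 1 and (4.3, 6.6) in frame 2.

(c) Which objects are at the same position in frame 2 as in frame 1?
the red pentagon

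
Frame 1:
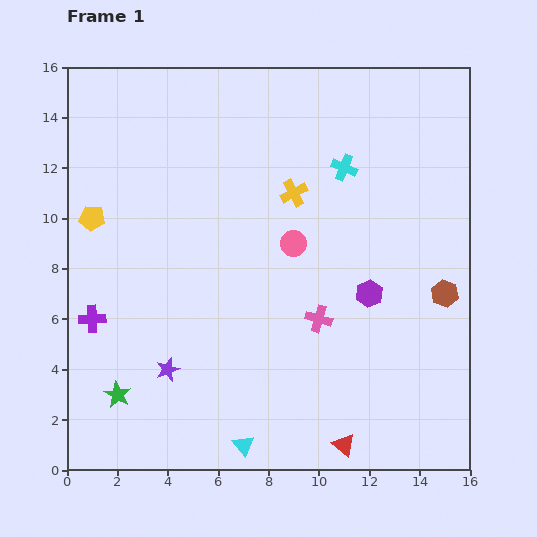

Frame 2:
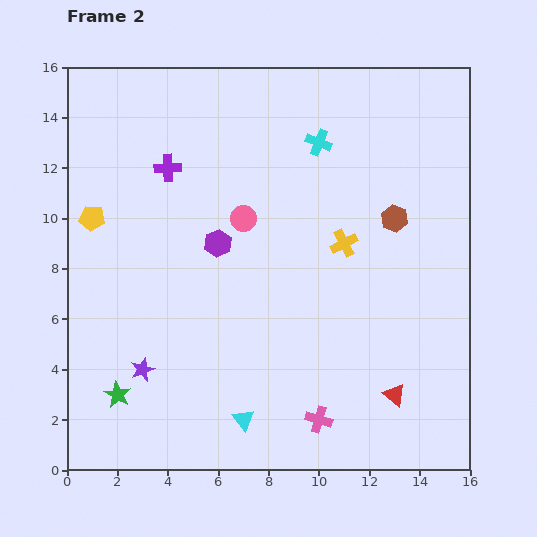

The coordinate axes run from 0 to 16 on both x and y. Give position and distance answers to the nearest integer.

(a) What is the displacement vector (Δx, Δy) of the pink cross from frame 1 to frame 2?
(0, -4)

The pink cross was at (10, 6) in frame 1 and (10, 2) in frame 2.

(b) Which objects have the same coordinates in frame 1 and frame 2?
the yellow pentagon, the green star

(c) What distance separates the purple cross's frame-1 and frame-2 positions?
7

The purple cross moved from (1, 6) to (4, 12), a distance of √(3² + 6²) ≈ 7.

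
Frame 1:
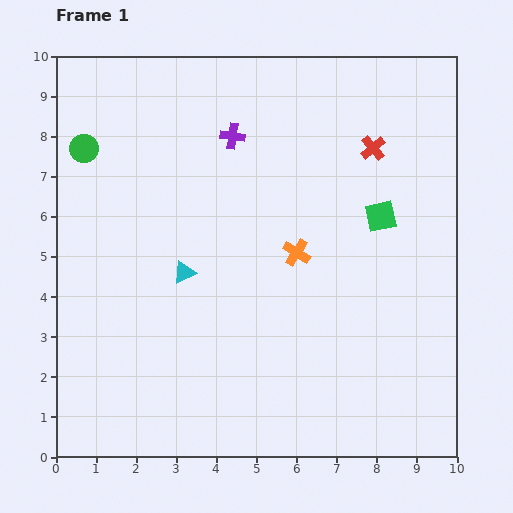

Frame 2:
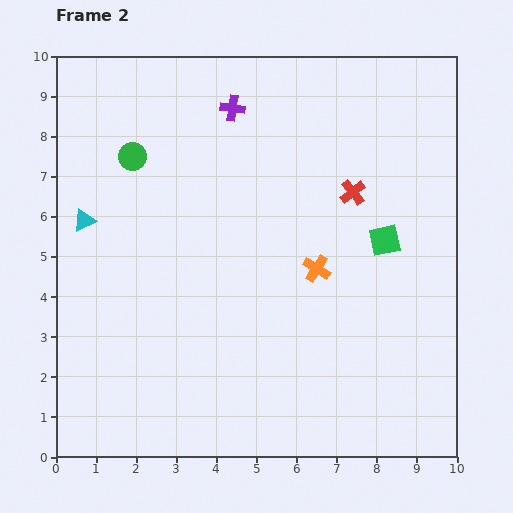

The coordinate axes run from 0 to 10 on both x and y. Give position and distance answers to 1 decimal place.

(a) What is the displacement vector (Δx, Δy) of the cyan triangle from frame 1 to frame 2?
(-2.5, 1.3)

The cyan triangle was at (3.2, 4.6) in frame 1 and (0.7, 5.9) in frame 2.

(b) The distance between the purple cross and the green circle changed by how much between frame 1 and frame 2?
-0.9

Distance in frame 1: 3.7. Distance in frame 2: 2.8.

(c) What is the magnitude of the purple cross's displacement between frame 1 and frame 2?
0.7

The purple cross moved from (4.4, 8.0) to (4.4, 8.7), a distance of √(0.0² + 0.7²) ≈ 0.7.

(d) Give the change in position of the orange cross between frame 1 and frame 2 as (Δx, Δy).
(0.5, -0.4)

The orange cross was at (6.0, 5.1) in frame 1 and (6.5, 4.7) in frame 2.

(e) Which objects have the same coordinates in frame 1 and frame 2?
none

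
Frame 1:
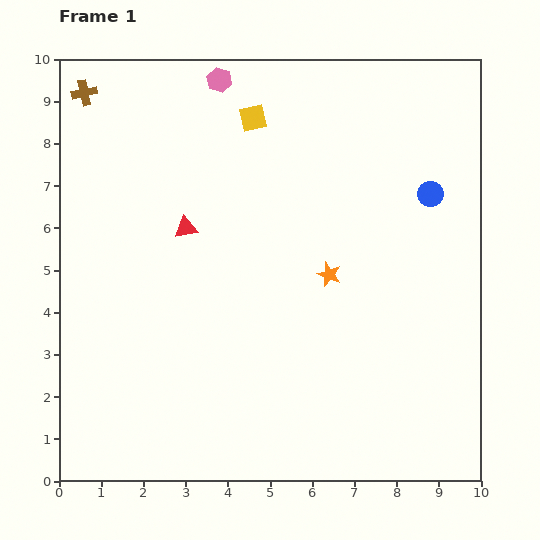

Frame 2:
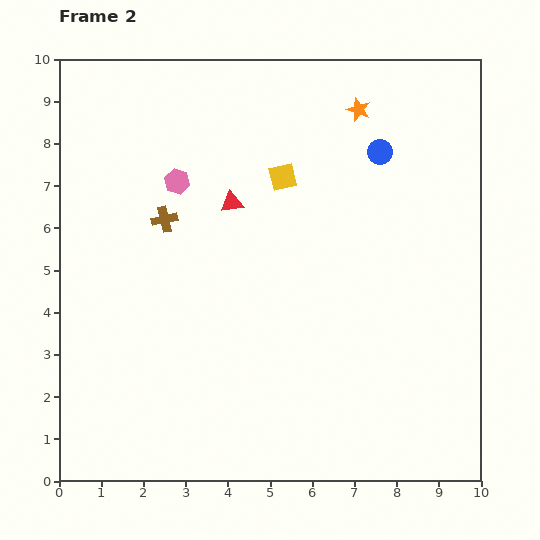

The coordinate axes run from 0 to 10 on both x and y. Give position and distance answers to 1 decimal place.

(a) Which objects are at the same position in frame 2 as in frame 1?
none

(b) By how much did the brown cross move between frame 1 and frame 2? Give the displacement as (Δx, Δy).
(1.9, -3.0)

The brown cross was at (0.6, 9.2) in frame 1 and (2.5, 6.2) in frame 2.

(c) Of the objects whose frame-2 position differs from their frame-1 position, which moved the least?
the red triangle

(moved 1.3)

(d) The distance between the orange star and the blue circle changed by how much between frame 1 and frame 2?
-2.0

Distance in frame 1: 3.1. Distance in frame 2: 1.1.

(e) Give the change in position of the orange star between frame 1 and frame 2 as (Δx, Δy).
(0.7, 3.9)

The orange star was at (6.4, 4.9) in frame 1 and (7.1, 8.8) in frame 2.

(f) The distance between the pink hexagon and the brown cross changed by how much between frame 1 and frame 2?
-2.3

Distance in frame 1: 3.2. Distance in frame 2: 0.9.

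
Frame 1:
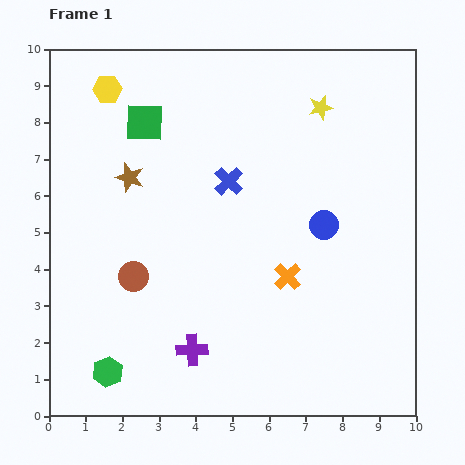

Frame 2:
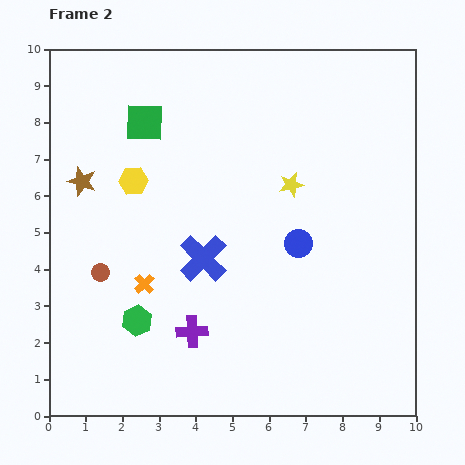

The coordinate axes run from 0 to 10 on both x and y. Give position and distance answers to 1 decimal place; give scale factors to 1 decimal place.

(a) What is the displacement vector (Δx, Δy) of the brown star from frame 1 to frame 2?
(-1.3, -0.1)

The brown star was at (2.2, 6.5) in frame 1 and (0.9, 6.4) in frame 2.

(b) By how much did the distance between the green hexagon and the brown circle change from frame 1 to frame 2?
-1.1

Distance in frame 1: 2.7. Distance in frame 2: 1.6.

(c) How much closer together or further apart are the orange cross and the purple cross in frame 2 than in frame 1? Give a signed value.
-1.5

Distance in frame 1: 3.3. Distance in frame 2: 1.8.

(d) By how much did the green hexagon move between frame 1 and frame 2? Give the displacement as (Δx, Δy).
(0.8, 1.4)

The green hexagon was at (1.6, 1.2) in frame 1 and (2.4, 2.6) in frame 2.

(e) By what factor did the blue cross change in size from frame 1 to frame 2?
1.7×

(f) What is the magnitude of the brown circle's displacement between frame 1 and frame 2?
0.9

The brown circle moved from (2.3, 3.8) to (1.4, 3.9), a distance of √(0.9² + 0.1²) ≈ 0.9.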